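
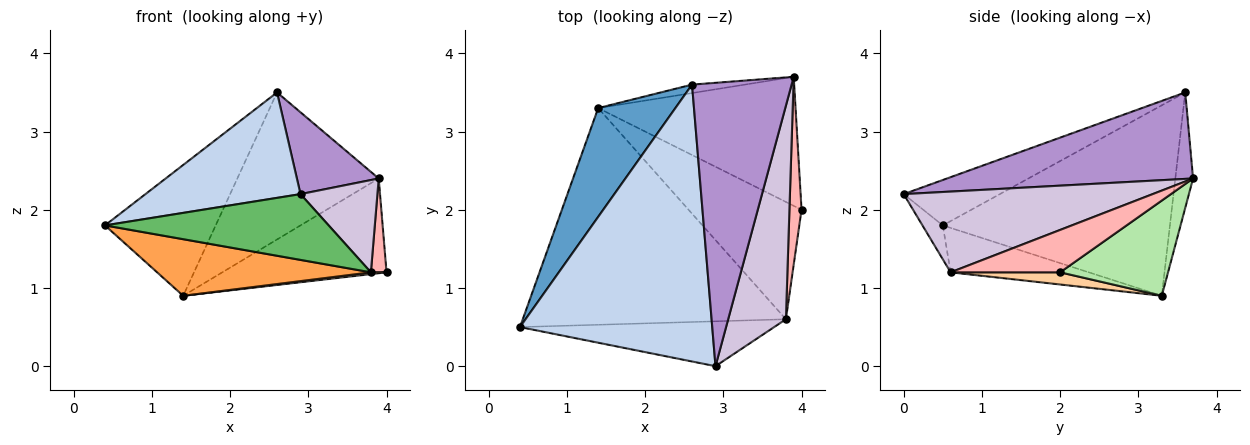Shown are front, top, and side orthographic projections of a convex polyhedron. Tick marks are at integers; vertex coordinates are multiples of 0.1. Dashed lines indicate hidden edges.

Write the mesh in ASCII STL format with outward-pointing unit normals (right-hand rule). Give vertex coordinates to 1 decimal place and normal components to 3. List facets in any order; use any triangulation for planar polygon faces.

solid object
 facet normal -0.845 0.412 0.342
  outer loop
   vertex 2.6 3.6 3.5
   vertex 1.4 3.3 0.9
   vertex 0.4 0.5 1.8
  endloop
 endfacet
 facet normal -0.216 -0.348 0.913
  outer loop
   vertex 2.9 0.0 2.2
   vertex 2.6 3.6 3.5
   vertex 0.4 0.5 1.8
  endloop
 endfacet
 facet normal -0.161 -0.249 -0.955
  outer loop
   vertex 3.8 0.6 1.2
   vertex 0.4 0.5 1.8
   vertex 1.4 3.3 0.9
  endloop
 endfacet
 facet normal 0.107 -0.015 -0.994
  outer loop
   vertex 3.8 0.6 1.2
   vertex 1.4 3.3 0.9
   vertex 4.0 2.0 1.2
  endloop
 endfacet
 facet normal -0.075 -0.824 -0.562
  outer loop
   vertex 3.8 0.6 1.2
   vertex 2.9 0.0 2.2
   vertex 0.4 0.5 1.8
  endloop
 endfacet
 facet normal 0.362 0.552 -0.751
  outer loop
   vertex 3.9 3.7 2.4
   vertex 4.0 2.0 1.2
   vertex 1.4 3.3 0.9
  endloop
 endfacet
 facet normal -0.124 0.991 -0.057
  outer loop
   vertex 3.9 3.7 2.4
   vertex 1.4 3.3 0.9
   vertex 2.6 3.6 3.5
  endloop
 endfacet
 facet normal 0.953 -0.136 0.272
  outer loop
   vertex 3.9 3.7 2.4
   vertex 3.8 0.6 1.2
   vertex 4.0 2.0 1.2
  endloop
 endfacet
 facet normal 0.641 -0.213 0.738
  outer loop
   vertex 3.9 3.7 2.4
   vertex 2.6 3.6 3.5
   vertex 2.9 0.0 2.2
  endloop
 endfacet
 facet normal 0.789 -0.244 0.564
  outer loop
   vertex 3.9 3.7 2.4
   vertex 2.9 0.0 2.2
   vertex 3.8 0.6 1.2
  endloop
 endfacet
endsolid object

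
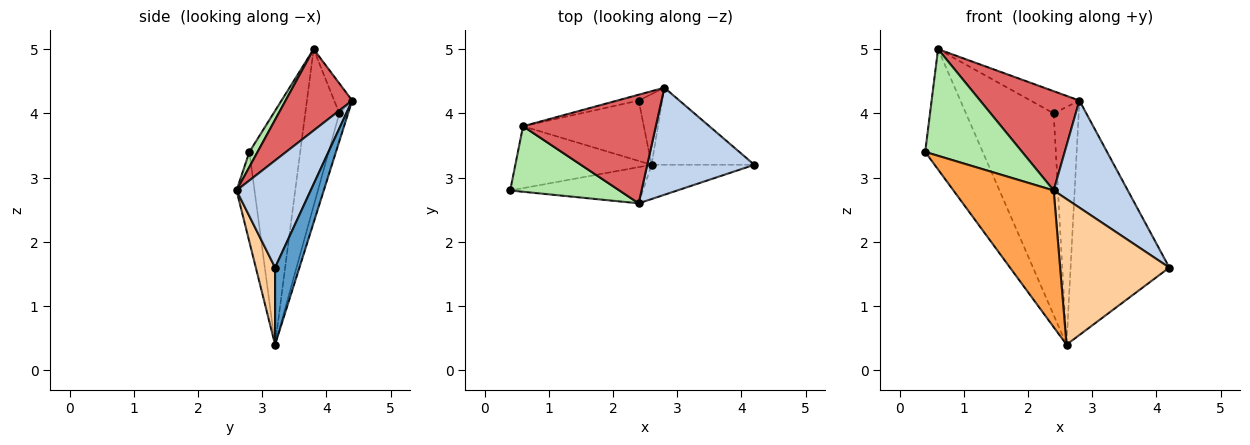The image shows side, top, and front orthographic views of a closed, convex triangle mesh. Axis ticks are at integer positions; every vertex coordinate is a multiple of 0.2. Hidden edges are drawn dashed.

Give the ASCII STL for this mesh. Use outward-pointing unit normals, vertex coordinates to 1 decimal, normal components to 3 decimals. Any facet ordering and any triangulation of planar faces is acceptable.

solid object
 facet normal 0.228 0.925 -0.304
  outer loop
   vertex 2.6 3.2 0.4
   vertex 2.8 4.4 4.2
   vertex 4.2 3.2 1.6
  endloop
 endfacet
 facet normal 0.577 -0.577 0.577
  outer loop
   vertex 2.4 2.6 2.8
   vertex 4.2 3.2 1.6
   vertex 2.8 4.4 4.2
  endloop
 endfacet
 facet normal -0.171 -0.952 -0.252
  outer loop
   vertex 2.4 2.6 2.8
   vertex 0.4 2.8 3.4
   vertex 2.6 3.2 0.4
  endloop
 endfacet
 facet normal 0.169 -0.959 -0.226
  outer loop
   vertex 2.4 2.6 2.8
   vertex 2.6 3.2 0.4
   vertex 4.2 3.2 1.6
  endloop
 endfacet
 facet normal -0.319 0.908 -0.270
  outer loop
   vertex 2.4 4.2 4.0
   vertex 2.8 4.4 4.2
   vertex 2.6 3.2 0.4
  endloop
 endfacet
 facet normal 0.072 -0.850 0.522
  outer loop
   vertex 0.6 3.8 5.0
   vertex 0.4 2.8 3.4
   vertex 2.4 2.6 2.8
  endloop
 endfacet
 facet normal 0.412 -0.615 0.673
  outer loop
   vertex 0.6 3.8 5.0
   vertex 2.4 2.6 2.8
   vertex 2.8 4.4 4.2
  endloop
 endfacet
 facet normal -0.336 0.911 -0.240
  outer loop
   vertex 0.6 3.8 5.0
   vertex 2.8 4.4 4.2
   vertex 2.4 4.2 4.0
  endloop
 endfacet
 facet normal -0.618 0.699 -0.360
  outer loop
   vertex 0.6 3.8 5.0
   vertex 2.6 3.2 0.4
   vertex 0.4 2.8 3.4
  endloop
 endfacet
 facet normal -0.349 0.898 -0.269
  outer loop
   vertex 0.6 3.8 5.0
   vertex 2.4 4.2 4.0
   vertex 2.6 3.2 0.4
  endloop
 endfacet
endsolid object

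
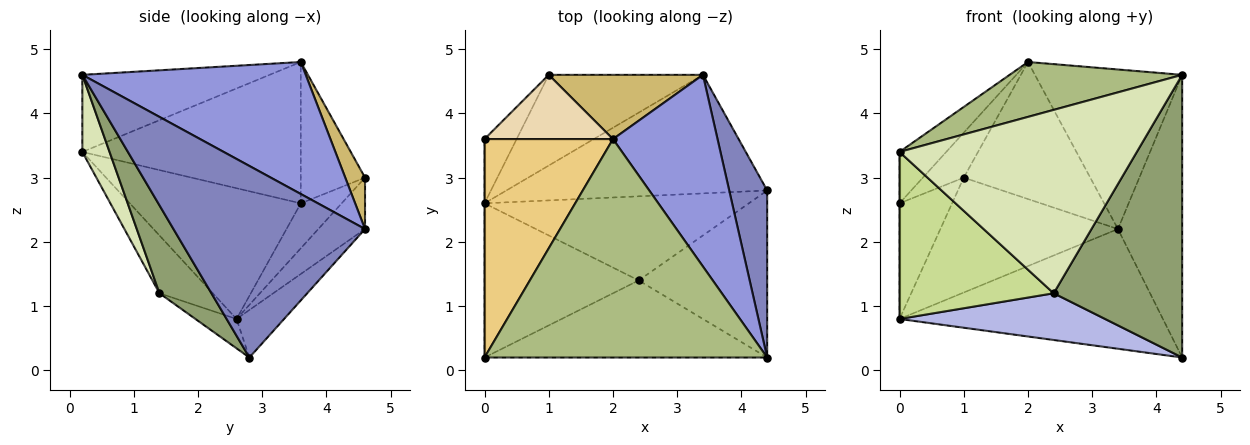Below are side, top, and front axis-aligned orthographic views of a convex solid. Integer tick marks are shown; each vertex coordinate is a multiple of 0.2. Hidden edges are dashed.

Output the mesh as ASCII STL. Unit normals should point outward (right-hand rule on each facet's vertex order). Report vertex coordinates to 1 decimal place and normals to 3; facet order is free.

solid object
 facet normal -0.127 0.705 -0.698
  outer loop
   vertex 4.4 2.8 0.2
   vertex 0.0 2.6 0.8
   vertex 3.4 4.6 2.2
  endloop
 endfacet
 facet normal 0.932 0.312 0.185
  outer loop
   vertex 4.4 2.8 0.2
   vertex 3.4 4.6 2.2
   vertex 4.4 0.2 4.6
  endloop
 endfacet
 facet normal 0.696 0.459 0.552
  outer loop
   vertex 2.0 3.6 4.8
   vertex 4.4 0.2 4.6
   vertex 3.4 4.6 2.2
  endloop
 endfacet
 facet normal -0.097 -0.483 -0.870
  outer loop
   vertex 2.4 1.4 1.2
   vertex 0.0 2.6 0.8
   vertex 4.4 2.8 0.2
  endloop
 endfacet
 facet normal 0.329 -0.813 -0.480
  outer loop
   vertex 2.4 1.4 1.2
   vertex 4.4 2.8 0.2
   vertex 4.4 0.2 4.6
  endloop
 endfacet
 facet normal -0.256 -0.236 0.938
  outer loop
   vertex 0.0 0.2 3.4
   vertex 4.4 0.2 4.6
   vertex 2.0 3.6 4.8
  endloop
 endfacet
 facet normal -0.247 -0.712 -0.657
  outer loop
   vertex 0.0 0.2 3.4
   vertex 0.0 2.6 0.8
   vertex 2.4 1.4 1.2
  endloop
 endfacet
 facet normal 0.105 -0.917 -0.385
  outer loop
   vertex 0.0 0.2 3.4
   vertex 2.4 1.4 1.2
   vertex 4.4 0.2 4.6
  endloop
 endfacet
 facet normal -0.202 0.769 -0.607
  outer loop
   vertex 1.0 4.6 3.0
   vertex 3.4 4.6 2.2
   vertex 0.0 2.6 0.8
  endloop
 endfacet
 facet normal 0.140 0.897 0.420
  outer loop
   vertex 1.0 4.6 3.0
   vertex 2.0 3.6 4.8
   vertex 3.4 4.6 2.2
  endloop
 endfacet
 facet normal -0.731 0.156 0.664
  outer loop
   vertex 0.0 3.6 2.6
   vertex 0.0 0.2 3.4
   vertex 2.0 3.6 4.8
  endloop
 endfacet
 facet normal -0.669 0.426 0.609
  outer loop
   vertex 0.0 3.6 2.6
   vertex 2.0 3.6 4.8
   vertex 1.0 4.6 3.0
  endloop
 endfacet
 facet normal -1.000 0.000 0.000
  outer loop
   vertex 0.0 3.6 2.6
   vertex 0.0 2.6 0.8
   vertex 0.0 0.2 3.4
  endloop
 endfacet
 facet normal -0.562 0.723 -0.402
  outer loop
   vertex 0.0 3.6 2.6
   vertex 1.0 4.6 3.0
   vertex 0.0 2.6 0.8
  endloop
 endfacet
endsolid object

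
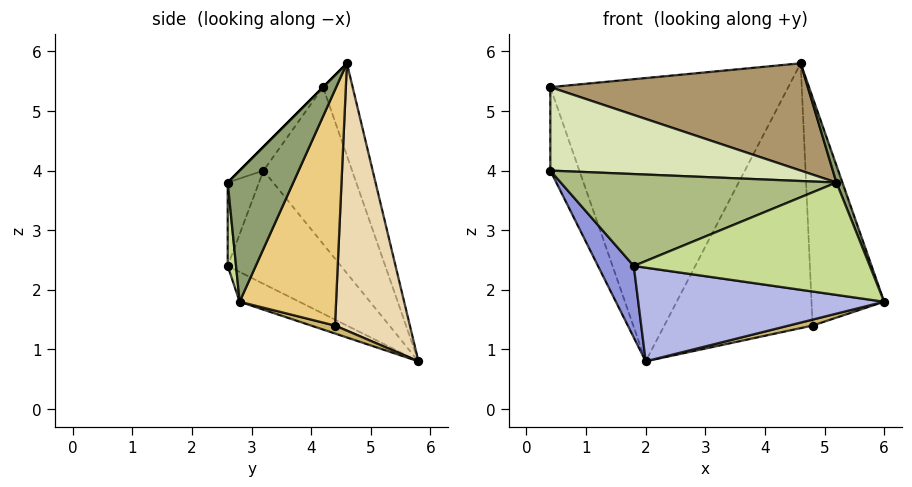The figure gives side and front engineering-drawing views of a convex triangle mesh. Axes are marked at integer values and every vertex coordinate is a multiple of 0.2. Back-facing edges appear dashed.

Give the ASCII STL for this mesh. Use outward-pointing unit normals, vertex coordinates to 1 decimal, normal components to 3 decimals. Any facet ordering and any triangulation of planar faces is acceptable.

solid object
 facet normal -0.928 0.304 -0.217
  outer loop
   vertex 0.4 4.2 5.4
   vertex 2.0 5.8 0.8
   vertex 0.4 3.2 4.0
  endloop
 endfacet
 facet normal -0.118 0.950 0.289
  outer loop
   vertex 0.4 4.2 5.4
   vertex 4.6 4.6 5.8
   vertex 2.0 5.8 0.8
  endloop
 endfacet
 facet normal -0.773 -0.244 -0.585
  outer loop
   vertex 1.8 2.6 2.4
   vertex 0.4 3.2 4.0
   vertex 2.0 5.8 0.8
  endloop
 endfacet
 facet normal -0.107 -0.439 -0.892
  outer loop
   vertex 1.8 2.6 2.4
   vertex 2.0 5.8 0.8
   vertex 6.0 2.8 1.8
  endloop
 endfacet
 facet normal 0.928 -0.084 0.363
  outer loop
   vertex 5.2 2.6 3.8
   vertex 6.0 2.8 1.8
   vertex 4.6 4.6 5.8
  endloop
 endfacet
 facet normal -0.109 -0.958 0.264
  outer loop
   vertex 5.2 2.6 3.8
   vertex 0.4 3.2 4.0
   vertex 1.8 2.6 2.4
  endloop
 endfacet
 facet normal 0.035 -0.996 -0.085
  outer loop
   vertex 5.2 2.6 3.8
   vertex 1.8 2.6 2.4
   vertex 6.0 2.8 1.8
  endloop
 endfacet
 facet normal -0.077 -0.811 0.580
  outer loop
   vertex 5.2 2.6 3.8
   vertex 0.4 4.2 5.4
   vertex 0.4 3.2 4.0
  endloop
 endfacet
 facet normal 0.000 -0.707 0.707
  outer loop
   vertex 5.2 2.6 3.8
   vertex 4.6 4.6 5.8
   vertex 0.4 4.2 5.4
  endloop
 endfacet
 facet normal 0.140 -0.140 -0.980
  outer loop
   vertex 4.8 4.4 1.4
   vertex 6.0 2.8 1.8
   vertex 2.0 5.8 0.8
  endloop
 endfacet
 facet normal 0.799 0.601 0.009
  outer loop
   vertex 4.8 4.4 1.4
   vertex 4.6 4.6 5.8
   vertex 6.0 2.8 1.8
  endloop
 endfacet
 facet normal 0.451 0.893 -0.020
  outer loop
   vertex 4.8 4.4 1.4
   vertex 2.0 5.8 0.8
   vertex 4.6 4.6 5.8
  endloop
 endfacet
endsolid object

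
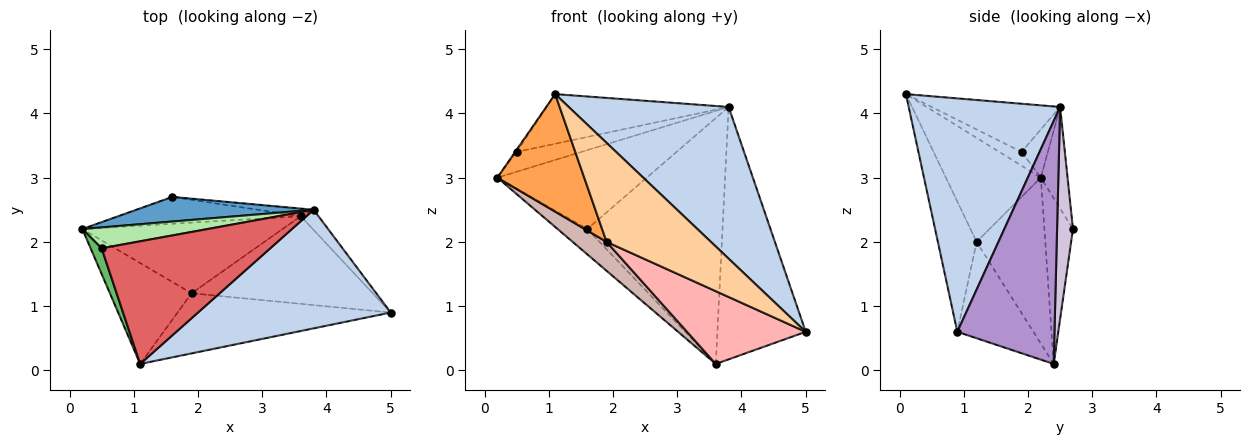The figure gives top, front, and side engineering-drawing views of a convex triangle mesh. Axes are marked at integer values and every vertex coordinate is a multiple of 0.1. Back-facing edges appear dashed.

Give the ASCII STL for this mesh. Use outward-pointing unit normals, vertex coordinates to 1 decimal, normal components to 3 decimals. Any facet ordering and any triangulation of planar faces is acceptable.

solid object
 facet normal -0.168 0.941 0.294
  outer loop
   vertex 3.8 2.5 4.1
   vertex 1.6 2.7 2.2
   vertex 0.2 2.2 3.0
  endloop
 endfacet
 facet normal 0.598 -0.631 0.494
  outer loop
   vertex 3.8 2.5 4.1
   vertex 1.1 0.1 4.3
   vertex 5.0 0.9 0.6
  endloop
 endfacet
 facet normal -0.638 -0.584 -0.501
  outer loop
   vertex 1.9 1.2 2.0
   vertex 1.1 0.1 4.3
   vertex 0.2 2.2 3.0
  endloop
 endfacet
 facet normal -0.302 -0.815 -0.495
  outer loop
   vertex 1.9 1.2 2.0
   vertex 5.0 0.9 0.6
   vertex 1.1 0.1 4.3
  endloop
 endfacet
 facet normal -0.780 0.052 0.624
  outer loop
   vertex 0.5 1.9 3.4
   vertex 0.2 2.2 3.0
   vertex 1.1 0.1 4.3
  endloop
 endfacet
 facet normal -0.269 0.663 0.699
  outer loop
   vertex 0.5 1.9 3.4
   vertex 3.8 2.5 4.1
   vertex 0.2 2.2 3.0
  endloop
 endfacet
 facet normal -0.256 0.363 0.896
  outer loop
   vertex 0.5 1.9 3.4
   vertex 1.1 0.1 4.3
   vertex 3.8 2.5 4.1
  endloop
 endfacet
 facet normal -0.379 -0.591 -0.712
  outer loop
   vertex 3.6 2.4 0.1
   vertex 5.0 0.9 0.6
   vertex 1.9 1.2 2.0
  endloop
 endfacet
 facet normal 0.739 0.672 -0.054
  outer loop
   vertex 3.6 2.4 0.1
   vertex 3.8 2.5 4.1
   vertex 5.0 0.9 0.6
  endloop
 endfacet
 facet normal 0.117 0.993 -0.031
  outer loop
   vertex 3.6 2.4 0.1
   vertex 1.6 2.7 2.2
   vertex 3.8 2.5 4.1
  endloop
 endfacet
 facet normal -0.551 0.573 -0.607
  outer loop
   vertex 3.6 2.4 0.1
   vertex 0.2 2.2 3.0
   vertex 1.6 2.7 2.2
  endloop
 endfacet
 facet normal -0.609 -0.300 -0.734
  outer loop
   vertex 3.6 2.4 0.1
   vertex 1.9 1.2 2.0
   vertex 0.2 2.2 3.0
  endloop
 endfacet
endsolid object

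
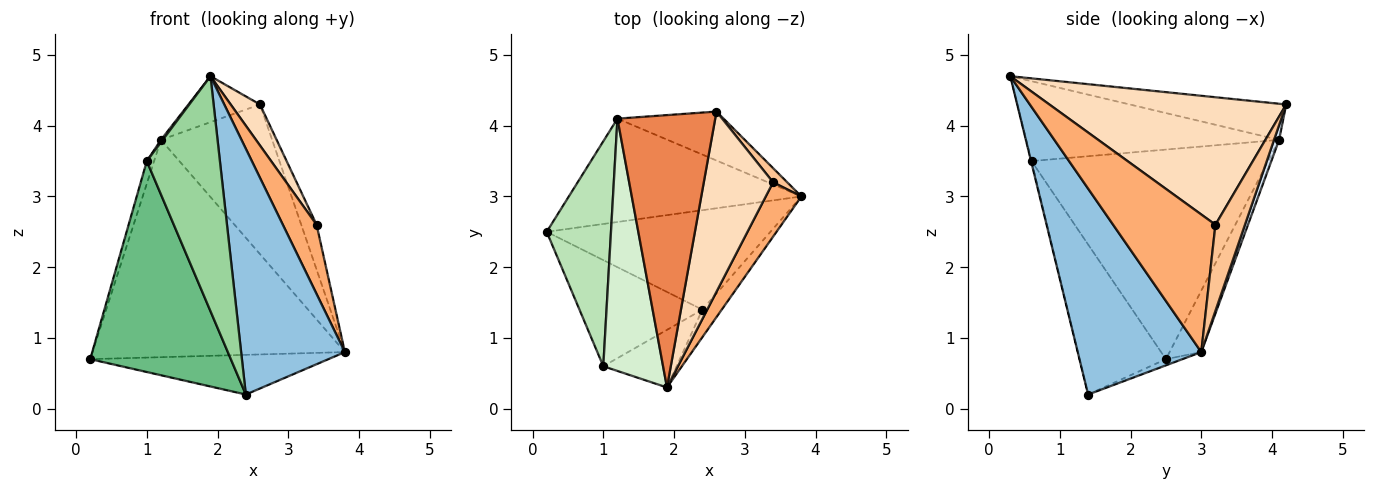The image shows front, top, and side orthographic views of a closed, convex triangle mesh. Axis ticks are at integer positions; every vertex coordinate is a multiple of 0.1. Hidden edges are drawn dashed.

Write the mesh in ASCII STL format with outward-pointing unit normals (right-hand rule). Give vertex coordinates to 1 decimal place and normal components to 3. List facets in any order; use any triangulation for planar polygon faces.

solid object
 facet normal -0.026 0.371 -0.928
  outer loop
   vertex 2.4 1.4 0.2
   vertex 0.2 2.5 0.7
   vertex 3.8 3.0 0.8
  endloop
 endfacet
 facet normal 0.764 -0.641 -0.072
  outer loop
   vertex 2.4 1.4 0.2
   vertex 3.8 3.0 0.8
   vertex 1.9 0.3 4.7
  endloop
 endfacet
 facet normal -0.113 0.897 -0.427
  outer loop
   vertex 1.2 4.1 3.8
   vertex 3.8 3.0 0.8
   vertex 0.2 2.5 0.7
  endloop
 endfacet
 facet normal 0.043 0.950 -0.311
  outer loop
   vertex 1.2 4.1 3.8
   vertex 2.6 4.2 4.3
   vertex 3.8 3.0 0.8
  endloop
 endfacet
 facet normal -0.342 0.156 0.927
  outer loop
   vertex 1.2 4.1 3.8
   vertex 1.9 0.3 4.7
   vertex 2.6 4.2 4.3
  endloop
 endfacet
 facet normal 0.922 -0.304 0.239
  outer loop
   vertex 3.4 3.2 2.6
   vertex 1.9 0.3 4.7
   vertex 3.8 3.0 0.8
  endloop
 endfacet
 facet normal 0.878 0.457 0.144
  outer loop
   vertex 3.4 3.2 2.6
   vertex 3.8 3.0 0.8
   vertex 2.6 4.2 4.3
  endloop
 endfacet
 facet normal 0.874 -0.108 0.475
  outer loop
   vertex 3.4 3.2 2.6
   vertex 2.6 4.2 4.3
   vertex 1.9 0.3 4.7
  endloop
 endfacet
 facet normal -0.481 -0.783 -0.394
  outer loop
   vertex 1.0 0.6 3.5
   vertex 0.2 2.5 0.7
   vertex 2.4 1.4 0.2
  endloop
 endfacet
 facet normal -0.006 -0.971 -0.238
  outer loop
   vertex 1.0 0.6 3.5
   vertex 2.4 1.4 0.2
   vertex 1.9 0.3 4.7
  endloop
 endfacet
 facet normal -0.956 0.029 0.293
  outer loop
   vertex 1.0 0.6 3.5
   vertex 1.2 4.1 3.8
   vertex 0.2 2.5 0.7
  endloop
 endfacet
 facet normal -0.801 -0.006 0.599
  outer loop
   vertex 1.0 0.6 3.5
   vertex 1.9 0.3 4.7
   vertex 1.2 4.1 3.8
  endloop
 endfacet
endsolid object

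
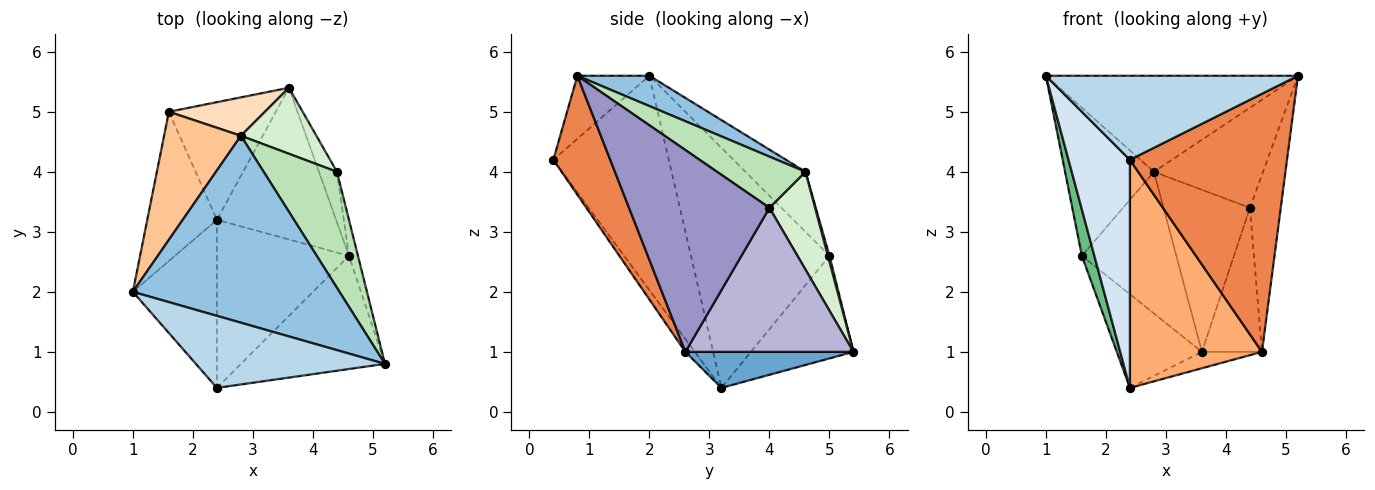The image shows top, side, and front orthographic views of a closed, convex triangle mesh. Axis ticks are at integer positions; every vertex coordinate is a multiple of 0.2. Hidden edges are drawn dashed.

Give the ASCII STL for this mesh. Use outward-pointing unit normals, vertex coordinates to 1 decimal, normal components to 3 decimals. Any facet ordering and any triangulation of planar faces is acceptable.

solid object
 facet normal 0.288 0.103 -0.952
  outer loop
   vertex 4.6 2.6 1.0
   vertex 2.4 3.2 0.4
   vertex 3.6 5.4 1.0
  endloop
 endfacet
 facet normal 0.129 0.453 0.882
  outer loop
   vertex 2.8 4.6 4.0
   vertex 1.0 2.0 5.6
   vertex 5.2 0.8 5.6
  endloop
 endfacet
 facet normal -0.212 -0.742 0.636
  outer loop
   vertex 2.4 0.4 4.2
   vertex 5.2 0.8 5.6
   vertex 1.0 2.0 5.6
  endloop
 endfacet
 facet normal -0.834 -0.444 -0.327
  outer loop
   vertex 2.4 0.4 4.2
   vertex 1.0 2.0 5.6
   vertex 2.4 3.2 0.4
  endloop
 endfacet
 facet normal 0.315 -0.869 -0.381
  outer loop
   vertex 2.4 0.4 4.2
   vertex 4.6 2.6 1.0
   vertex 5.2 0.8 5.6
  endloop
 endfacet
 facet normal -0.058 -0.804 -0.592
  outer loop
   vertex 2.4 0.4 4.2
   vertex 2.4 3.2 0.4
   vertex 4.6 2.6 1.0
  endloop
 endfacet
 facet normal -0.455 0.674 0.582
  outer loop
   vertex 1.6 5.0 2.6
   vertex 1.0 2.0 5.6
   vertex 2.8 4.6 4.0
  endloop
 endfacet
 facet normal 0.016 0.965 0.262
  outer loop
   vertex 1.6 5.0 2.6
   vertex 2.8 4.6 4.0
   vertex 3.6 5.4 1.0
  endloop
 endfacet
 facet normal -0.957 -0.086 -0.277
  outer loop
   vertex 1.6 5.0 2.6
   vertex 2.4 3.2 0.4
   vertex 1.0 2.0 5.6
  endloop
 endfacet
 facet normal -0.600 0.498 -0.626
  outer loop
   vertex 1.6 5.0 2.6
   vertex 3.6 5.4 1.0
   vertex 2.4 3.2 0.4
  endloop
 endfacet
 facet normal 0.468 0.577 0.670
  outer loop
   vertex 4.4 4.0 3.4
   vertex 2.8 4.6 4.0
   vertex 5.2 0.8 5.6
  endloop
 endfacet
 facet normal 0.439 0.832 0.339
  outer loop
   vertex 4.4 4.0 3.4
   vertex 3.6 5.4 1.0
   vertex 2.8 4.6 4.0
  endloop
 endfacet
 facet normal 0.976 0.214 -0.044
  outer loop
   vertex 4.4 4.0 3.4
   vertex 5.2 0.8 5.6
   vertex 4.6 2.6 1.0
  endloop
 endfacet
 facet normal 0.935 0.334 -0.117
  outer loop
   vertex 4.4 4.0 3.4
   vertex 4.6 2.6 1.0
   vertex 3.6 5.4 1.0
  endloop
 endfacet
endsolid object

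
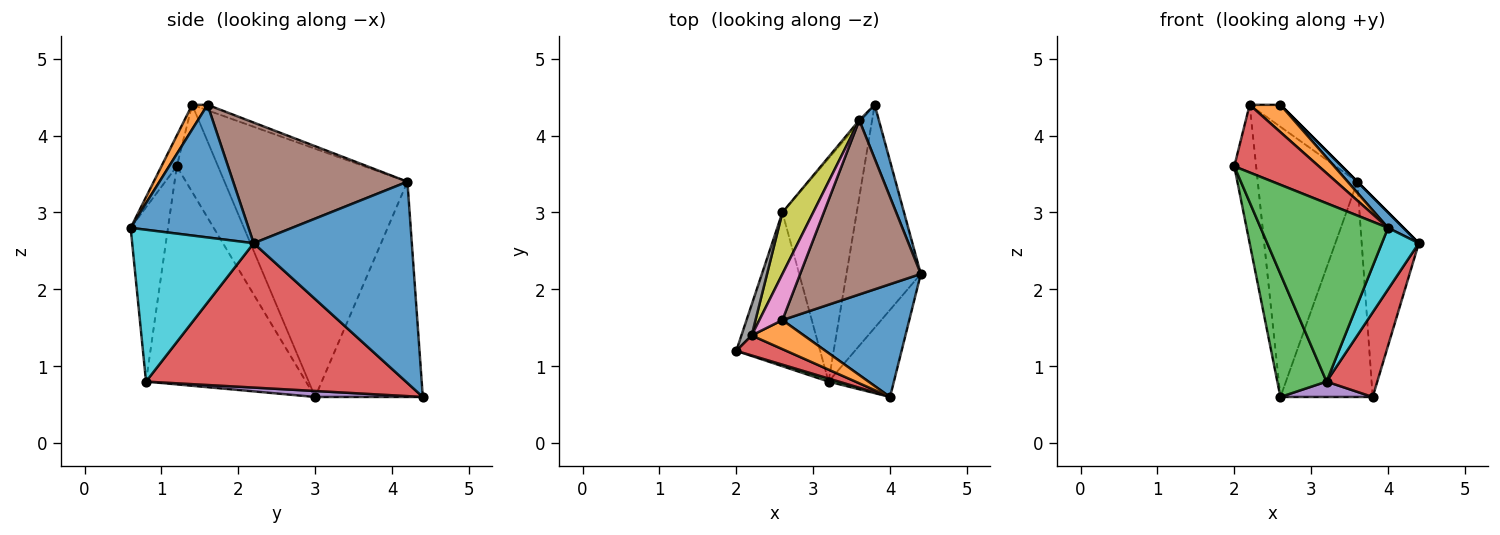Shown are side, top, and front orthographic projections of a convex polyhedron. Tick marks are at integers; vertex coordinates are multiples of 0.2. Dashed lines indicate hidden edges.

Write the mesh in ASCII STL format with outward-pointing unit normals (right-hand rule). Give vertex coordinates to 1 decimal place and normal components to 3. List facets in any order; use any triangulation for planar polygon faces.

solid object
 facet normal 0.937 0.338 0.091
  outer loop
   vertex 3.6 4.2 3.4
   vertex 4.4 2.2 2.6
   vertex 3.8 4.4 0.6
  endloop
 endfacet
 facet normal -0.759 0.651 -0.008
  outer loop
   vertex 3.6 4.2 3.4
   vertex 3.8 4.4 0.6
   vertex 2.6 3.0 0.6
  endloop
 endfacet
 facet normal -0.897 -0.276 -0.345
  outer loop
   vertex 3.2 0.8 0.8
   vertex 2.0 1.2 3.6
   vertex 2.6 3.0 0.6
  endloop
 endfacet
 facet normal 0.876 -0.171 -0.451
  outer loop
   vertex 3.2 0.8 0.8
   vertex 3.8 4.4 0.6
   vertex 4.4 2.2 2.6
  endloop
 endfacet
 facet normal 0.080 -0.069 -0.994
  outer loop
   vertex 3.2 0.8 0.8
   vertex 2.6 3.0 0.6
   vertex 3.8 4.4 0.6
  endloop
 endfacet
 facet normal 0.707 0.000 0.707
  outer loop
   vertex 2.6 1.6 4.4
   vertex 4.4 2.2 2.6
   vertex 3.6 4.2 3.4
  endloop
 endfacet
 facet normal -0.210 0.420 0.883
  outer loop
   vertex 2.2 1.4 4.4
   vertex 2.6 1.6 4.4
   vertex 3.6 4.2 3.4
  endloop
 endfacet
 facet normal -0.879 0.465 0.103
  outer loop
   vertex 2.2 1.4 4.4
   vertex 2.6 3.0 0.6
   vertex 2.0 1.2 3.6
  endloop
 endfacet
 facet normal -0.873 0.475 0.108
  outer loop
   vertex 2.2 1.4 4.4
   vertex 3.6 4.2 3.4
   vertex 2.6 3.0 0.6
  endloop
 endfacet
 facet normal 0.885 -0.269 -0.381
  outer loop
   vertex 4.0 0.6 2.8
   vertex 3.2 0.8 0.8
   vertex 4.4 2.2 2.6
  endloop
 endfacet
 facet normal 0.719 -0.094 0.688
  outer loop
   vertex 4.0 0.6 2.8
   vertex 4.4 2.2 2.6
   vertex 2.6 1.6 4.4
  endloop
 endfacet
 facet normal 0.324 -0.648 0.689
  outer loop
   vertex 4.0 0.6 2.8
   vertex 2.6 1.6 4.4
   vertex 2.2 1.4 4.4
  endloop
 endfacet
 facet normal -0.281 -0.959 0.017
  outer loop
   vertex 4.0 0.6 2.8
   vertex 2.0 1.2 3.6
   vertex 3.2 0.8 0.8
  endloop
 endfacet
 facet normal -0.172 -0.945 0.279
  outer loop
   vertex 4.0 0.6 2.8
   vertex 2.2 1.4 4.4
   vertex 2.0 1.2 3.6
  endloop
 endfacet
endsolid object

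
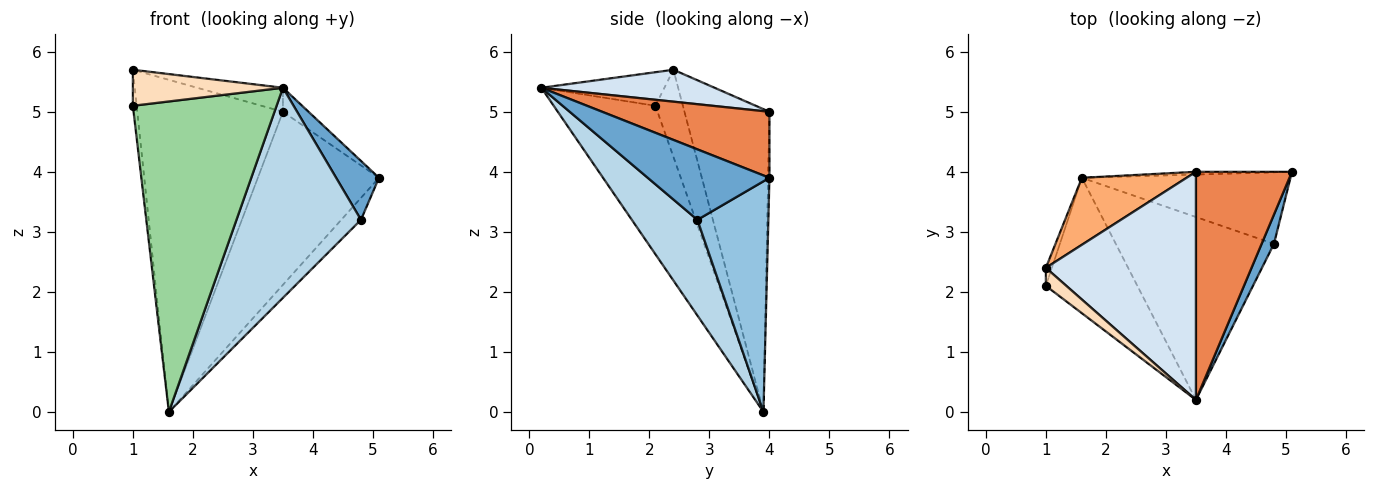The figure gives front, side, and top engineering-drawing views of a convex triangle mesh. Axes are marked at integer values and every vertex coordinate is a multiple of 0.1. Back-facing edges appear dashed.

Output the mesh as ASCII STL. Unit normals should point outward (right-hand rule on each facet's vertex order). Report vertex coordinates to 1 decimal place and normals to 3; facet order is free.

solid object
 facet normal 0.931 -0.328 0.163
  outer loop
   vertex 4.8 2.8 3.2
   vertex 5.1 4.0 3.9
   vertex 3.5 0.2 5.4
  endloop
 endfacet
 facet normal 0.726 0.202 -0.657
  outer loop
   vertex 4.8 2.8 3.2
   vertex 1.6 3.9 0.0
   vertex 5.1 4.0 3.9
  endloop
 endfacet
 facet normal 0.369 -0.701 -0.610
  outer loop
   vertex 4.8 2.8 3.2
   vertex 3.5 0.2 5.4
   vertex 1.6 3.9 0.0
  endloop
 endfacet
 facet normal 0.207 0.102 0.973
  outer loop
   vertex 3.5 4.0 5.0
   vertex 1.0 2.4 5.7
   vertex 3.5 0.2 5.4
  endloop
 endfacet
 facet normal 0.564 0.086 0.821
  outer loop
   vertex 3.5 4.0 5.0
   vertex 3.5 0.2 5.4
   vertex 5.1 4.0 3.9
  endloop
 endfacet
 facet normal -0.497 0.851 0.172
  outer loop
   vertex 3.5 4.0 5.0
   vertex 1.6 3.9 0.0
   vertex 1.0 2.4 5.7
  endloop
 endfacet
 facet normal -0.011 1.000 -0.016
  outer loop
   vertex 3.5 4.0 5.0
   vertex 5.1 4.0 3.9
   vertex 1.6 3.9 0.0
  endloop
 endfacet
 facet normal -0.591 -0.721 0.361
  outer loop
   vertex 1.0 2.1 5.1
   vertex 3.5 0.2 5.4
   vertex 1.0 2.4 5.7
  endloop
 endfacet
 facet normal -0.988 0.136 -0.068
  outer loop
   vertex 1.0 2.1 5.1
   vertex 1.0 2.4 5.7
   vertex 1.6 3.9 0.0
  endloop
 endfacet
 facet normal -0.544 -0.769 -0.335
  outer loop
   vertex 1.0 2.1 5.1
   vertex 1.6 3.9 0.0
   vertex 3.5 0.2 5.4
  endloop
 endfacet
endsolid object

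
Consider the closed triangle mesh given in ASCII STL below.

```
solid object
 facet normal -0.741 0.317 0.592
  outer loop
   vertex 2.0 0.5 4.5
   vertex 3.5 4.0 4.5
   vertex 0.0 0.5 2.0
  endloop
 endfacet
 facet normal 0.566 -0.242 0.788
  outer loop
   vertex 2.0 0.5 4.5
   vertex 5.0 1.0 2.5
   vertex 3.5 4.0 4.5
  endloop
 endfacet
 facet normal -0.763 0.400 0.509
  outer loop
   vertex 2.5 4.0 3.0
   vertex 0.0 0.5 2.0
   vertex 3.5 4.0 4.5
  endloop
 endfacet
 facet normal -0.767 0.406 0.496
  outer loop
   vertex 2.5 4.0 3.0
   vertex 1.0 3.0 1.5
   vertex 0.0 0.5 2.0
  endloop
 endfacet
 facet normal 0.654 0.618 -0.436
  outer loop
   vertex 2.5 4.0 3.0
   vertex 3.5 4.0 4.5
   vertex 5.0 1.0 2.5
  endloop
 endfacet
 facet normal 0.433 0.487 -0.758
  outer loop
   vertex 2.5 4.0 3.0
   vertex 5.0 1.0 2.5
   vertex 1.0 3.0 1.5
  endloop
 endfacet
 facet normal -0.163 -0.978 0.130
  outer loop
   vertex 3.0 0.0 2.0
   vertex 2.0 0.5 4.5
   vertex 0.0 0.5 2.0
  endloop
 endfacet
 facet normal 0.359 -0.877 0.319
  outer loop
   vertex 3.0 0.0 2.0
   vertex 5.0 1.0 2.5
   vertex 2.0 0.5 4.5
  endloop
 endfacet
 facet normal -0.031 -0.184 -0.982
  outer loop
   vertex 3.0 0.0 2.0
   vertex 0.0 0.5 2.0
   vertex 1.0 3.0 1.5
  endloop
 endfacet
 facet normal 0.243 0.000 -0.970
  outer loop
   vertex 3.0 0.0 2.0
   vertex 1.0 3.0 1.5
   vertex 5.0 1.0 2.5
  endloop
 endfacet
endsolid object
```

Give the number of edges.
15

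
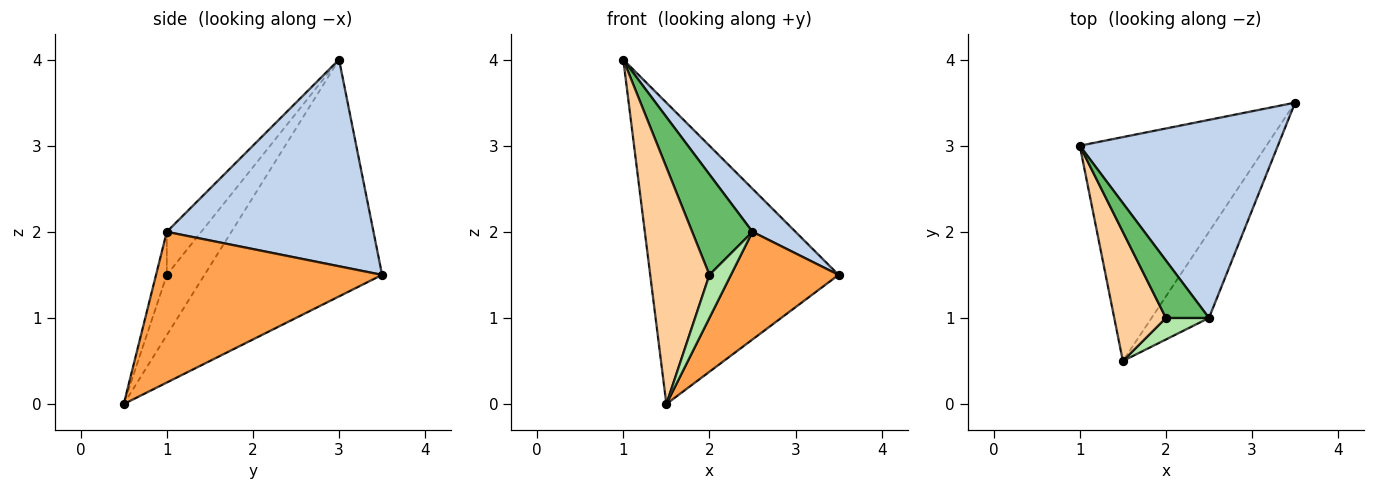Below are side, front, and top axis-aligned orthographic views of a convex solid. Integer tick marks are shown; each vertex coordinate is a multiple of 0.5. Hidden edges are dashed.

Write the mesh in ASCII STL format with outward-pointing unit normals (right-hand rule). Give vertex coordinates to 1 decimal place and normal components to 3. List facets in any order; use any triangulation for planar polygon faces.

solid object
 facet normal -0.604 0.640 -0.475
  outer loop
   vertex 1.5 0.5 0.0
   vertex 1.0 3.0 4.0
   vertex 3.5 3.5 1.5
  endloop
 endfacet
 facet normal 0.714 -0.149 0.684
  outer loop
   vertex 2.5 1.0 2.0
   vertex 3.5 3.5 1.5
   vertex 1.0 3.0 4.0
  endloop
 endfacet
 facet normal 0.854 -0.407 -0.325
  outer loop
   vertex 2.5 1.0 2.0
   vertex 1.5 0.5 0.0
   vertex 3.5 3.5 1.5
  endloop
 endfacet
 facet normal -0.488 -0.766 0.418
  outer loop
   vertex 2.0 1.0 1.5
   vertex 1.0 3.0 4.0
   vertex 1.5 0.5 0.0
  endloop
 endfacet
 facet normal -0.444 -0.778 0.444
  outer loop
   vertex 2.0 1.0 1.5
   vertex 2.5 1.0 2.0
   vertex 1.0 3.0 4.0
  endloop
 endfacet
 facet normal -0.408 -0.816 0.408
  outer loop
   vertex 2.0 1.0 1.5
   vertex 1.5 0.5 0.0
   vertex 2.5 1.0 2.0
  endloop
 endfacet
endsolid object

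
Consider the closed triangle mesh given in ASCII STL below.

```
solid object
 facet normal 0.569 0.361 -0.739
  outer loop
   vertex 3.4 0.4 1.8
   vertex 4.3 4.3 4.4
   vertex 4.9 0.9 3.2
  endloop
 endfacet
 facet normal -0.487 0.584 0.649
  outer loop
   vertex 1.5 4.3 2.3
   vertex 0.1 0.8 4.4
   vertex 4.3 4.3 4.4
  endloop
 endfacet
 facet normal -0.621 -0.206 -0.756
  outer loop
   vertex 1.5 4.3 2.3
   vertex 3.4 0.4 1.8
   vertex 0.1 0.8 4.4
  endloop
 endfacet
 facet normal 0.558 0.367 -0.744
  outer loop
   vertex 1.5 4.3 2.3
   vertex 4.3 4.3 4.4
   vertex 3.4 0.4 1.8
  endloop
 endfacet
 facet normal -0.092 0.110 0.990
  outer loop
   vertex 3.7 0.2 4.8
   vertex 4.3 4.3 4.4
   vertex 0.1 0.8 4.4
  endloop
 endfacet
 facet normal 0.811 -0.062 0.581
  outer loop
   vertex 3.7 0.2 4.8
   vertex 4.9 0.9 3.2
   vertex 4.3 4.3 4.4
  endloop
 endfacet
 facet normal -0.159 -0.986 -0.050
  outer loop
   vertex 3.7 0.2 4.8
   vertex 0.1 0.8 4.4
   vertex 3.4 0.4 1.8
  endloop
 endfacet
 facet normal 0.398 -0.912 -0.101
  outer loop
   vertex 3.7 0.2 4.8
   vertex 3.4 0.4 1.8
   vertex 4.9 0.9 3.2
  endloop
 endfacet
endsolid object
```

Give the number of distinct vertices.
6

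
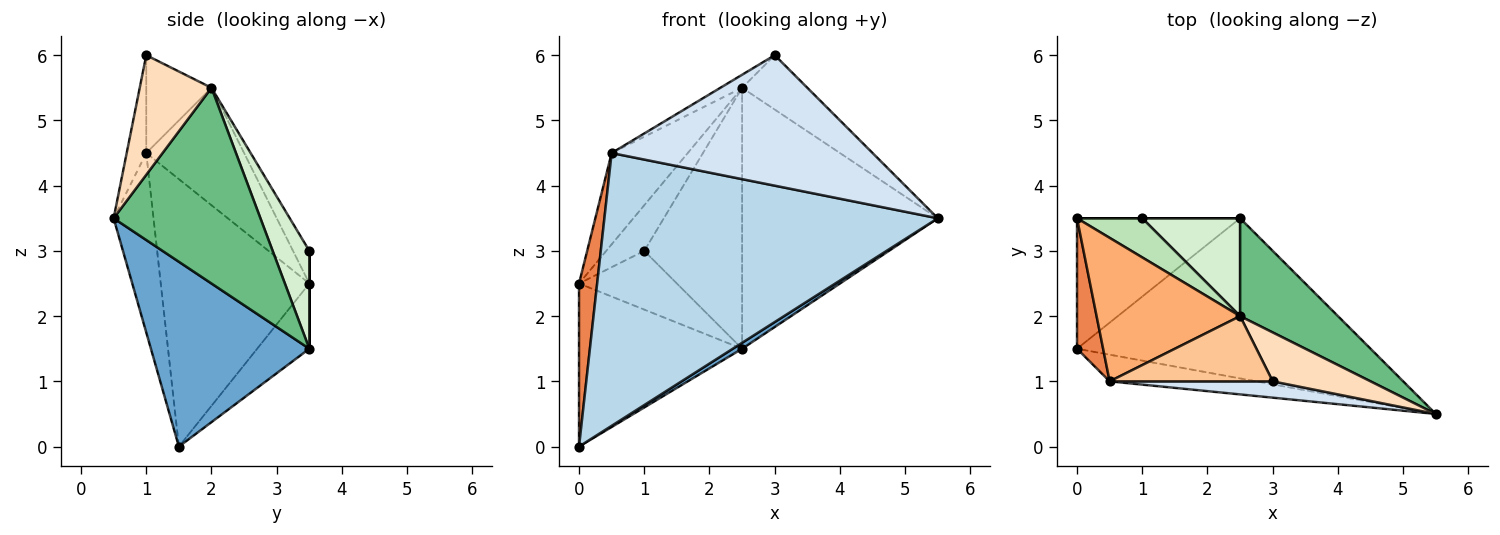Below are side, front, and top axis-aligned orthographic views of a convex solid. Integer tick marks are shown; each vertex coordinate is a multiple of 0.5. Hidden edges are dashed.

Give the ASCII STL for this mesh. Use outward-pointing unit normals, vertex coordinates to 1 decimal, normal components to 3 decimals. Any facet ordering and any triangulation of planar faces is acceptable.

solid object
 facet normal 0.533 -0.031 -0.846
  outer loop
   vertex 2.5 3.5 1.5
   vertex 5.5 0.5 3.5
   vertex 0.0 1.5 0.0
  endloop
 endfacet
 facet normal -0.242 0.758 -0.606
  outer loop
   vertex 2.5 3.5 1.5
   vertex 0.0 1.5 0.0
   vertex 0.0 3.5 2.5
  endloop
 endfacet
 facet normal -0.118 -0.988 -0.097
  outer loop
   vertex 0.5 1.0 4.5
   vertex 0.0 1.5 0.0
   vertex 5.5 0.5 3.5
  endloop
 endfacet
 facet normal -0.074 -0.990 0.124
  outer loop
   vertex 0.5 1.0 4.5
   vertex 5.5 0.5 3.5
   vertex 3.0 1.0 6.0
  endloop
 endfacet
 facet normal -0.988 -0.120 0.096
  outer loop
   vertex 0.5 1.0 4.5
   vertex 0.0 3.5 2.5
   vertex 0.0 1.5 0.0
  endloop
 endfacet
 facet normal -0.568 0.442 0.694
  outer loop
   vertex 2.5 2.0 5.5
   vertex 0.0 3.5 2.5
   vertex 0.5 1.0 4.5
  endloop
 endfacet
 facet normal -0.507 0.169 0.845
  outer loop
   vertex 2.5 2.0 5.5
   vertex 0.5 1.0 4.5
   vertex 3.0 1.0 6.0
  endloop
 endfacet
 facet normal 0.633 0.575 0.518
  outer loop
   vertex 2.5 2.0 5.5
   vertex 3.0 1.0 6.0
   vertex 5.5 0.5 3.5
  endloop
 endfacet
 facet normal 0.575 0.766 0.287
  outer loop
   vertex 2.5 2.0 5.5
   vertex 5.5 0.5 3.5
   vertex 2.5 3.5 1.5
  endloop
 endfacet
 facet normal 0.000 1.000 0.000
  outer loop
   vertex 1.0 3.5 3.0
   vertex 2.5 3.5 1.5
   vertex 0.0 3.5 2.5
  endloop
 endfacet
 facet normal -0.309 0.722 0.619
  outer loop
   vertex 1.0 3.5 3.0
   vertex 0.0 3.5 2.5
   vertex 2.5 2.0 5.5
  endloop
 endfacet
 facet normal 0.331 0.883 0.331
  outer loop
   vertex 1.0 3.5 3.0
   vertex 2.5 2.0 5.5
   vertex 2.5 3.5 1.5
  endloop
 endfacet
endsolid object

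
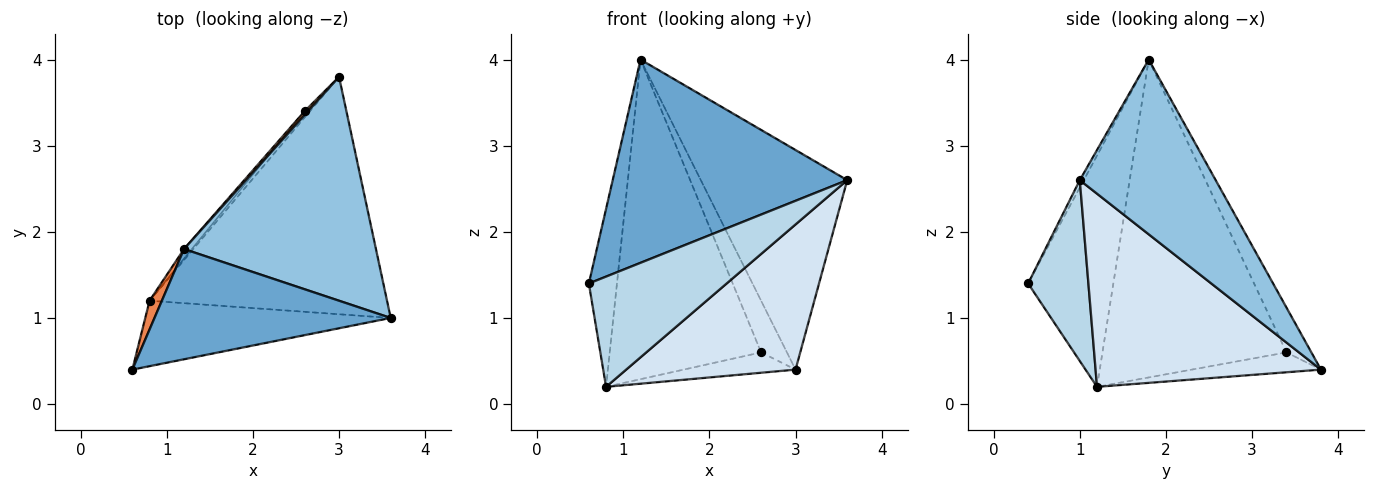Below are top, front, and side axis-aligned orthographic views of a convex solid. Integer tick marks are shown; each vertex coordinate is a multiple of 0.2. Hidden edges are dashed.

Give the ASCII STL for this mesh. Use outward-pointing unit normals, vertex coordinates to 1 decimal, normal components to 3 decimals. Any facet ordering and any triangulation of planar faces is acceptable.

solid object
 facet normal -0.015 -0.879 0.477
  outer loop
   vertex 1.2 1.8 4.0
   vertex 0.6 0.4 1.4
   vertex 3.6 1.0 2.6
  endloop
 endfacet
 facet normal 0.545 0.587 0.599
  outer loop
   vertex 1.2 1.8 4.0
   vertex 3.6 1.0 2.6
   vertex 3.0 3.8 0.4
  endloop
 endfacet
 facet normal 0.352 -0.805 -0.478
  outer loop
   vertex 0.8 1.2 0.2
   vertex 3.6 1.0 2.6
   vertex 0.6 0.4 1.4
  endloop
 endfacet
 facet normal 0.570 -0.429 -0.701
  outer loop
   vertex 0.8 1.2 0.2
   vertex 3.0 3.8 0.4
   vertex 3.6 1.0 2.6
  endloop
 endfacet
 facet normal -0.948 0.313 0.050
  outer loop
   vertex 0.8 1.2 0.2
   vertex 0.6 0.4 1.4
   vertex 1.2 1.8 4.0
  endloop
 endfacet
 facet normal -0.693 0.719 0.053
  outer loop
   vertex 2.6 3.4 0.6
   vertex 1.2 1.8 4.0
   vertex 3.0 3.8 0.4
  endloop
 endfacet
 facet normal -0.741 0.642 -0.198
  outer loop
   vertex 2.6 3.4 0.6
   vertex 3.0 3.8 0.4
   vertex 0.8 1.2 0.2
  endloop
 endfacet
 facet normal -0.772 0.635 -0.019
  outer loop
   vertex 2.6 3.4 0.6
   vertex 0.8 1.2 0.2
   vertex 1.2 1.8 4.0
  endloop
 endfacet
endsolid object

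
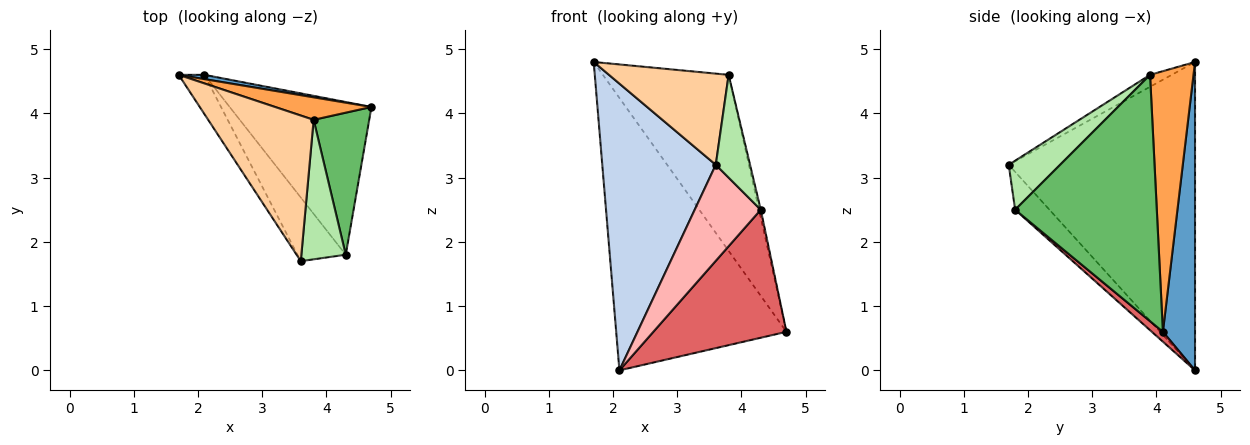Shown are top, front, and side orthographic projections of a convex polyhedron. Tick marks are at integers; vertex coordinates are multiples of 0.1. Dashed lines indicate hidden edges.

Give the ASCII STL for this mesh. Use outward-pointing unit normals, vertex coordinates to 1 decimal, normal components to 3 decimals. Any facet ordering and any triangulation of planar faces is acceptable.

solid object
 facet normal 0.185 0.983 0.015
  outer loop
   vertex 2.1 4.6 0.0
   vertex 1.7 4.6 4.8
   vertex 4.7 4.1 0.6
  endloop
 endfacet
 facet normal -0.852 -0.519 -0.071
  outer loop
   vertex 2.1 4.6 0.0
   vertex 3.6 1.7 3.2
   vertex 1.7 4.6 4.8
  endloop
 endfacet
 facet normal 0.324 0.938 0.120
  outer loop
   vertex 3.8 3.9 4.6
   vertex 4.7 4.1 0.6
   vertex 1.7 4.6 4.8
  endloop
 endfacet
 facet normal -0.096 -0.528 0.844
  outer loop
   vertex 3.8 3.9 4.6
   vertex 1.7 4.6 4.8
   vertex 3.6 1.7 3.2
  endloop
 endfacet
 facet normal 0.975 0.012 0.220
  outer loop
   vertex 4.3 1.8 2.5
   vertex 4.7 4.1 0.6
   vertex 3.8 3.9 4.6
  endloop
 endfacet
 facet normal 0.665 -0.443 0.601
  outer loop
   vertex 4.3 1.8 2.5
   vertex 3.8 3.9 4.6
   vertex 3.6 1.7 3.2
  endloop
 endfacet
 facet normal 0.053 -0.641 -0.765
  outer loop
   vertex 4.3 1.8 2.5
   vertex 2.1 4.6 0.0
   vertex 4.7 4.1 0.6
  endloop
 endfacet
 facet normal -0.398 -0.765 -0.507
  outer loop
   vertex 4.3 1.8 2.5
   vertex 3.6 1.7 3.2
   vertex 2.1 4.6 0.0
  endloop
 endfacet
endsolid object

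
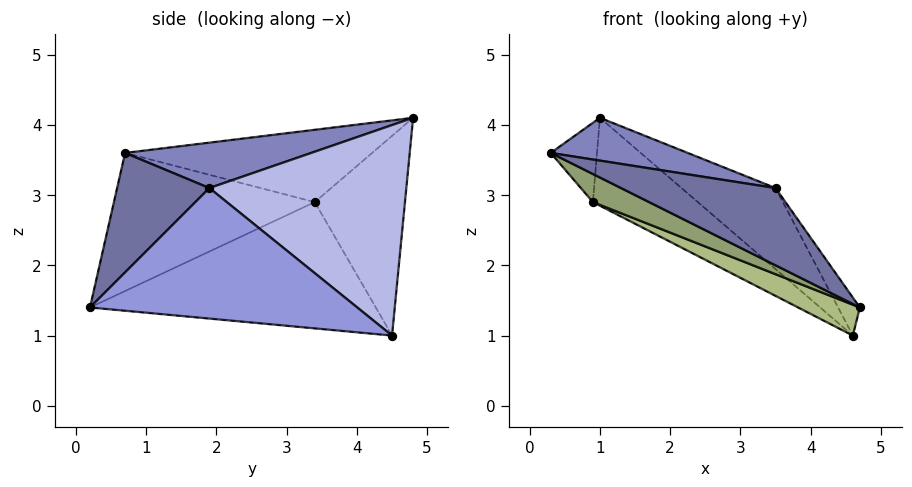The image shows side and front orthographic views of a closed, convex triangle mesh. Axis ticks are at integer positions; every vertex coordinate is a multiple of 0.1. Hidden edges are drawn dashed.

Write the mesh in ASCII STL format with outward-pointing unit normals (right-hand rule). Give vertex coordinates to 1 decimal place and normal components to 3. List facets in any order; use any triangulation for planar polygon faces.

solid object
 facet normal 0.325 -0.544 0.774
  outer loop
   vertex 3.5 1.9 3.1
   vertex 0.3 0.7 3.6
   vertex 4.7 0.2 1.4
  endloop
 endfacet
 facet normal 0.208 -0.153 0.966
  outer loop
   vertex 3.5 1.9 3.1
   vertex 1.0 4.8 4.1
   vertex 0.3 0.7 3.6
  endloop
 endfacet
 facet normal 0.846 0.069 0.528
  outer loop
   vertex 3.5 1.9 3.1
   vertex 4.7 0.2 1.4
   vertex 4.6 4.5 1.0
  endloop
 endfacet
 facet normal 0.636 0.304 0.709
  outer loop
   vertex 3.5 1.9 3.1
   vertex 4.6 4.5 1.0
   vertex 1.0 4.8 4.1
  endloop
 endfacet
 facet normal -0.455 -0.127 -0.881
  outer loop
   vertex 0.9 3.4 2.9
   vertex 4.7 0.2 1.4
   vertex 0.3 0.7 3.6
  endloop
 endfacet
 facet normal -0.433 -0.093 -0.897
  outer loop
   vertex 0.9 3.4 2.9
   vertex 4.6 4.5 1.0
   vertex 4.7 0.2 1.4
  endloop
 endfacet
 facet normal -0.974 0.182 -0.132
  outer loop
   vertex 0.9 3.4 2.9
   vertex 0.3 0.7 3.6
   vertex 1.0 4.8 4.1
  endloop
 endfacet
 facet normal -0.502 0.583 -0.639
  outer loop
   vertex 0.9 3.4 2.9
   vertex 1.0 4.8 4.1
   vertex 4.6 4.5 1.0
  endloop
 endfacet
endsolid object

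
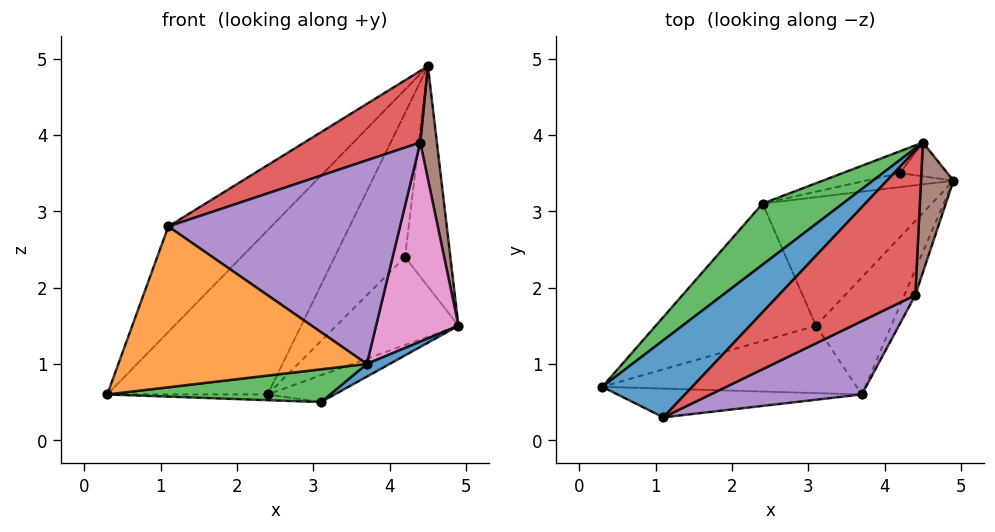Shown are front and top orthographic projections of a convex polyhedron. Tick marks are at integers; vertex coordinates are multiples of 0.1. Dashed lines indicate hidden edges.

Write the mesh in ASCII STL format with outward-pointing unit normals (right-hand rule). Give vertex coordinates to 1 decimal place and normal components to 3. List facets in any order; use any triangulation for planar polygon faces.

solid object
 facet normal -0.773 0.512 0.374
  outer loop
   vertex 4.5 3.9 4.9
   vertex 0.3 0.7 0.6
   vertex 1.1 0.3 2.8
  endloop
 endfacet
 facet normal -0.008 -0.984 -0.176
  outer loop
   vertex 3.7 0.6 1.0
   vertex 1.1 0.3 2.8
   vertex 0.3 0.7 0.6
  endloop
 endfacet
 facet normal -0.731 0.640 0.238
  outer loop
   vertex 2.4 3.1 0.6
   vertex 0.3 0.7 0.6
   vertex 4.5 3.9 4.9
  endloop
 endfacet
 facet normal -0.083 -0.442 0.893
  outer loop
   vertex 4.4 1.9 3.9
   vertex 4.5 3.9 4.9
   vertex 1.1 0.3 2.8
  endloop
 endfacet
 facet normal 0.325 -0.890 0.321
  outer loop
   vertex 4.4 1.9 3.9
   vertex 1.1 0.3 2.8
   vertex 3.7 0.6 1.0
  endloop
 endfacet
 facet normal 0.984 -0.116 0.133
  outer loop
   vertex 4.4 1.9 3.9
   vertex 4.9 3.4 1.5
   vertex 4.5 3.9 4.9
  endloop
 endfacet
 facet normal 0.921 -0.386 -0.049
  outer loop
   vertex 4.4 1.9 3.9
   vertex 3.7 0.6 1.0
   vertex 4.9 3.4 1.5
  endloop
 endfacet
 facet normal -0.054 0.987 -0.151
  outer loop
   vertex 4.2 3.5 2.4
   vertex 4.5 3.9 4.9
   vertex 4.9 3.4 1.5
  endloop
 endfacet
 facet normal -0.062 0.986 -0.157
  outer loop
   vertex 4.2 3.5 2.4
   vertex 4.9 3.4 1.5
   vertex 2.4 3.1 0.6
  endloop
 endfacet
 facet normal -0.070 0.986 -0.149
  outer loop
   vertex 4.2 3.5 2.4
   vertex 2.4 3.1 0.6
   vertex 4.5 3.9 4.9
  endloop
 endfacet
 facet normal 0.555 -0.090 -0.827
  outer loop
   vertex 3.1 1.5 0.5
   vertex 4.9 3.4 1.5
   vertex 3.7 0.6 1.0
  endloop
 endfacet
 facet normal 0.312 0.194 -0.930
  outer loop
   vertex 3.1 1.5 0.5
   vertex 2.4 3.1 0.6
   vertex 4.9 3.4 1.5
  endloop
 endfacet
 facet normal 0.093 -0.436 -0.895
  outer loop
   vertex 3.1 1.5 0.5
   vertex 3.7 0.6 1.0
   vertex 0.3 0.7 0.6
  endloop
 endfacet
 facet normal -0.048 0.042 -0.998
  outer loop
   vertex 3.1 1.5 0.5
   vertex 0.3 0.7 0.6
   vertex 2.4 3.1 0.6
  endloop
 endfacet
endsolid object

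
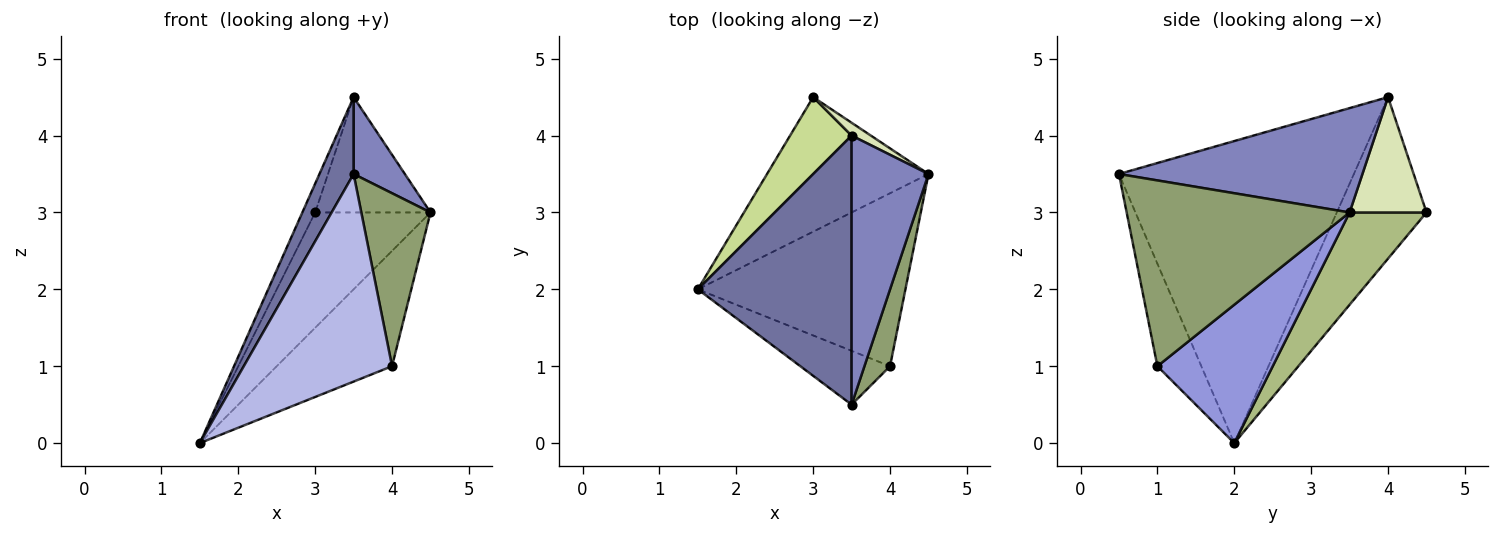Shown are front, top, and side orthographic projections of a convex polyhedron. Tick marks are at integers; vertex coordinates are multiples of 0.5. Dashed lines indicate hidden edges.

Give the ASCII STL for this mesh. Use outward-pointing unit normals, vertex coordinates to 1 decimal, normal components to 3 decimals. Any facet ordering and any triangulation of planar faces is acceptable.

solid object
 facet normal -0.884 -0.129 0.450
  outer loop
   vertex 3.5 4.0 4.5
   vertex 1.5 2.0 0.0
   vertex 3.5 0.5 3.5
  endloop
 endfacet
 facet normal 0.794 -0.167 0.585
  outer loop
   vertex 3.5 4.0 4.5
   vertex 3.5 0.5 3.5
   vertex 4.5 3.5 3.0
  endloop
 endfacet
 facet normal 0.485 0.485 -0.728
  outer loop
   vertex 4.0 1.0 1.0
   vertex 1.5 2.0 0.0
   vertex 4.5 3.5 3.0
  endloop
 endfacet
 facet normal -0.276 -0.930 -0.241
  outer loop
   vertex 4.0 1.0 1.0
   vertex 3.5 0.5 3.5
   vertex 1.5 2.0 0.0
  endloop
 endfacet
 facet normal 0.947 -0.294 0.131
  outer loop
   vertex 4.0 1.0 1.0
   vertex 4.5 3.5 3.0
   vertex 3.5 0.5 3.5
  endloop
 endfacet
 facet normal 0.398 0.597 -0.697
  outer loop
   vertex 3.0 4.5 3.0
   vertex 4.5 3.5 3.0
   vertex 1.5 2.0 0.0
  endloop
 endfacet
 facet normal -0.926 0.132 0.353
  outer loop
   vertex 3.0 4.5 3.0
   vertex 1.5 2.0 0.0
   vertex 3.5 4.0 4.5
  endloop
 endfacet
 facet normal 0.552 0.829 0.092
  outer loop
   vertex 3.0 4.5 3.0
   vertex 3.5 4.0 4.5
   vertex 4.5 3.5 3.0
  endloop
 endfacet
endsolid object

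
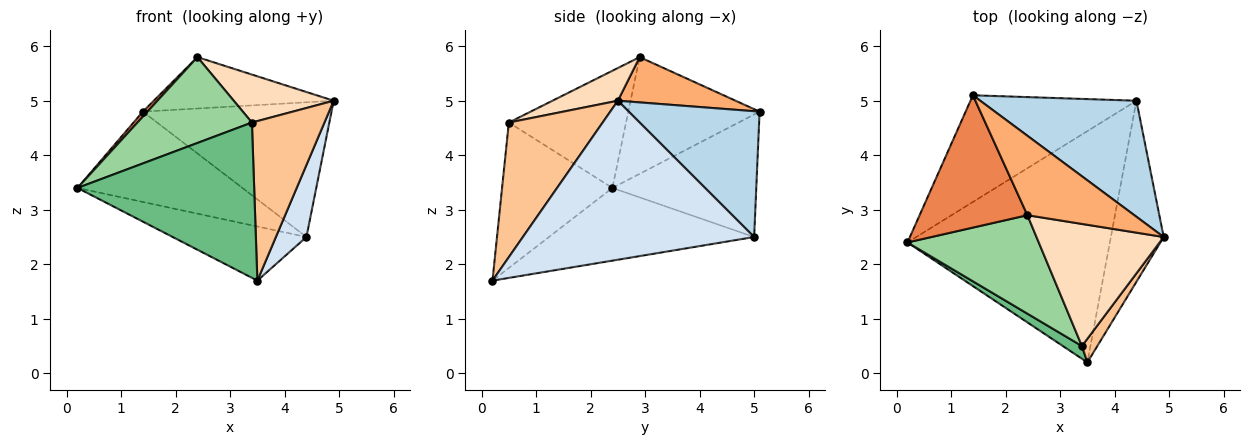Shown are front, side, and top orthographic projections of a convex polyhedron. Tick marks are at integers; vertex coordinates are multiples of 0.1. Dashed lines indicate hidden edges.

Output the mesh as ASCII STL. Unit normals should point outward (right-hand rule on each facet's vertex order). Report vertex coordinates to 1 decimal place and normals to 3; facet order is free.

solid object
 facet normal -0.491 0.563 -0.665
  outer loop
   vertex 4.4 5.0 2.5
   vertex 0.2 2.4 3.4
   vertex 1.4 5.1 4.8
  endloop
 endfacet
 facet normal -0.330 0.215 -0.919
  outer loop
   vertex 4.4 5.0 2.5
   vertex 3.5 0.2 1.7
   vertex 0.2 2.4 3.4
  endloop
 endfacet
 facet normal 0.465 0.671 0.578
  outer loop
   vertex 4.4 5.0 2.5
   vertex 1.4 5.1 4.8
   vertex 4.9 2.5 5.0
  endloop
 endfacet
 facet normal 0.942 -0.124 -0.313
  outer loop
   vertex 4.4 5.0 2.5
   vertex 4.9 2.5 5.0
   vertex 3.5 0.2 1.7
  endloop
 endfacet
 facet normal -0.734 -0.025 0.678
  outer loop
   vertex 2.4 2.9 5.8
   vertex 1.4 5.1 4.8
   vertex 0.2 2.4 3.4
  endloop
 endfacet
 facet normal 0.335 0.512 0.791
  outer loop
   vertex 2.4 2.9 5.8
   vertex 4.9 2.5 5.0
   vertex 1.4 5.1 4.8
  endloop
 endfacet
 facet normal 0.788 -0.609 0.090
  outer loop
   vertex 3.4 0.5 4.6
   vertex 3.5 0.2 1.7
   vertex 4.9 2.5 5.0
  endloop
 endfacet
 facet normal 0.233 -0.356 0.905
  outer loop
   vertex 3.4 0.5 4.6
   vertex 4.9 2.5 5.0
   vertex 2.4 2.9 5.8
  endloop
 endfacet
 facet normal -0.528 -0.846 0.069
  outer loop
   vertex 3.4 0.5 4.6
   vertex 0.2 2.4 3.4
   vertex 3.5 0.2 1.7
  endloop
 endfacet
 facet normal -0.558 -0.545 0.625
  outer loop
   vertex 3.4 0.5 4.6
   vertex 2.4 2.9 5.8
   vertex 0.2 2.4 3.4
  endloop
 endfacet
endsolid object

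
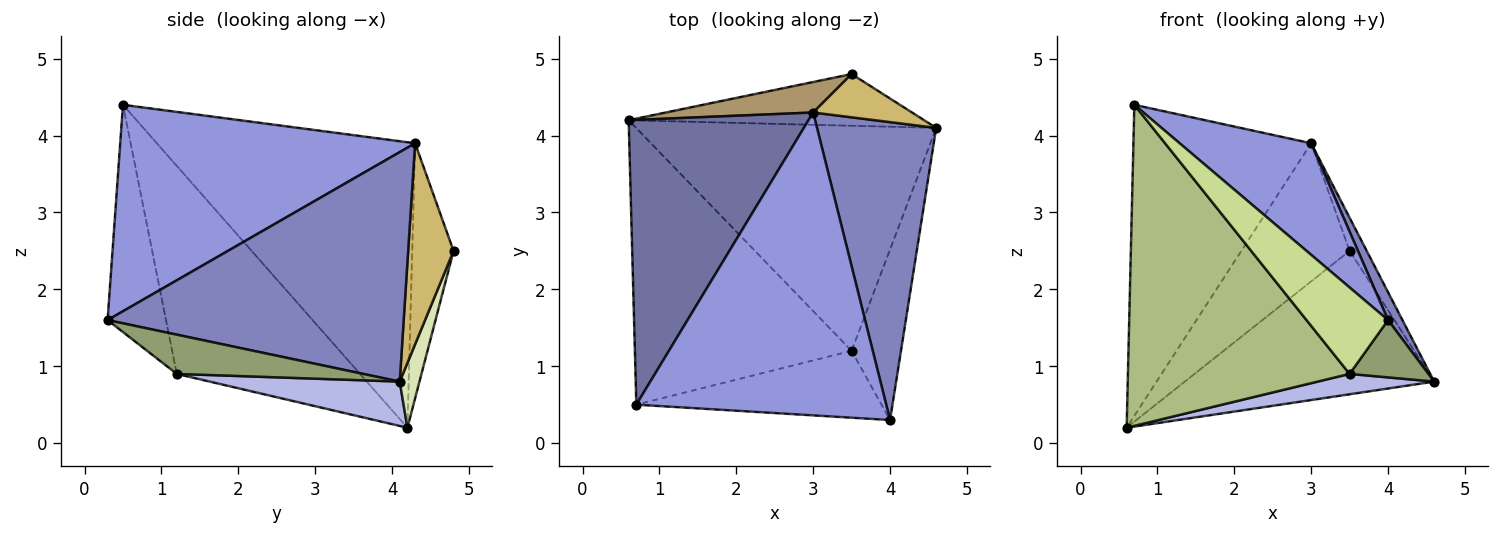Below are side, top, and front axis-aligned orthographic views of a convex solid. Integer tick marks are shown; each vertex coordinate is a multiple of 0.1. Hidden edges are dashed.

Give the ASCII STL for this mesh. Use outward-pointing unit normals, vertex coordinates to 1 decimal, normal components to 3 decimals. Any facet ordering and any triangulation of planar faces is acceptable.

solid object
 facet normal -0.731 0.503 0.461
  outer loop
   vertex 3.0 4.3 3.9
   vertex 0.6 4.2 0.2
   vertex 0.7 0.5 4.4
  endloop
 endfacet
 facet normal 0.887 -0.043 0.460
  outer loop
   vertex 3.0 4.3 3.9
   vertex 4.0 0.3 1.6
   vertex 4.6 4.1 0.8
  endloop
 endfacet
 facet normal 0.613 -0.273 0.742
  outer loop
   vertex 3.0 4.3 3.9
   vertex 0.7 0.5 4.4
   vertex 4.0 0.3 1.6
  endloop
 endfacet
 facet normal 0.146 -0.089 -0.985
  outer loop
   vertex 3.5 1.2 0.9
   vertex 0.6 4.2 0.2
   vertex 4.6 4.1 0.8
  endloop
 endfacet
 facet normal 0.602 -0.254 -0.757
  outer loop
   vertex 3.5 1.2 0.9
   vertex 4.6 4.1 0.8
   vertex 4.0 0.3 1.6
  endloop
 endfacet
 facet normal -0.531 -0.642 -0.553
  outer loop
   vertex 3.5 1.2 0.9
   vertex 0.7 0.5 4.4
   vertex 0.6 4.2 0.2
  endloop
 endfacet
 facet normal -0.493 -0.688 -0.532
  outer loop
   vertex 3.5 1.2 0.9
   vertex 4.0 0.3 1.6
   vertex 0.7 0.5 4.4
  endloop
 endfacet
 facet normal 0.074 0.938 -0.338
  outer loop
   vertex 3.5 4.8 2.5
   vertex 4.6 4.1 0.8
   vertex 0.6 4.2 0.2
  endloop
 endfacet
 facet normal -0.349 0.915 0.202
  outer loop
   vertex 3.5 4.8 2.5
   vertex 0.6 4.2 0.2
   vertex 3.0 4.3 3.9
  endloop
 endfacet
 facet normal 0.850 0.320 0.418
  outer loop
   vertex 3.5 4.8 2.5
   vertex 3.0 4.3 3.9
   vertex 4.6 4.1 0.8
  endloop
 endfacet
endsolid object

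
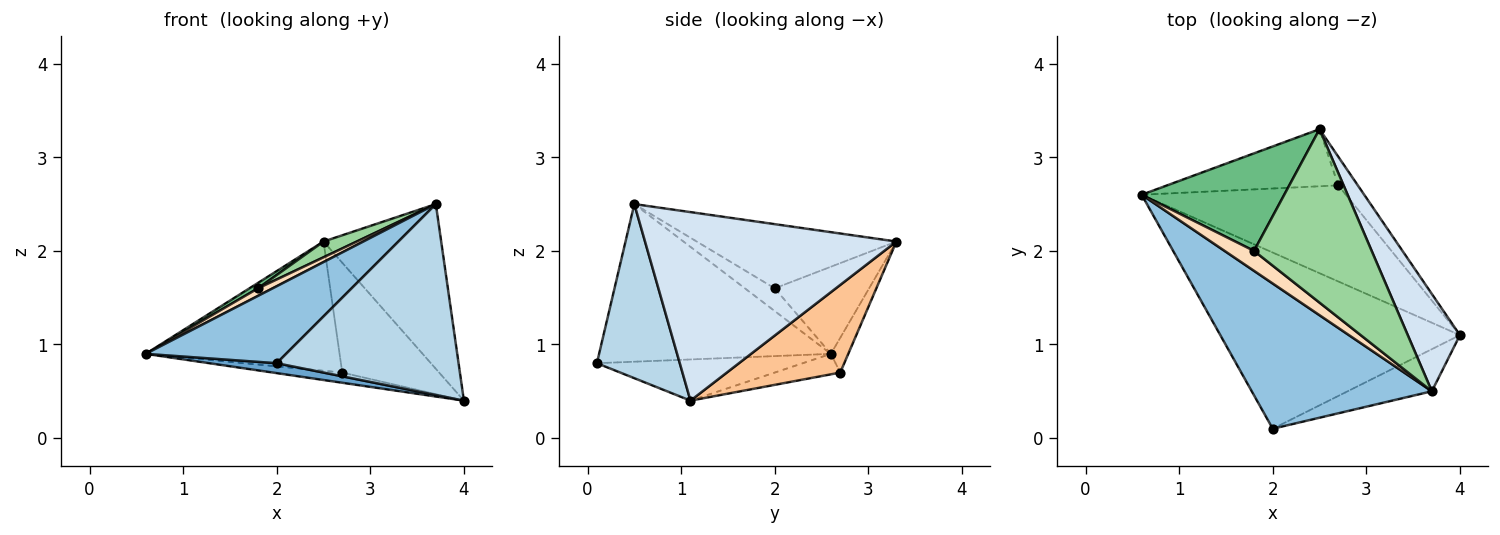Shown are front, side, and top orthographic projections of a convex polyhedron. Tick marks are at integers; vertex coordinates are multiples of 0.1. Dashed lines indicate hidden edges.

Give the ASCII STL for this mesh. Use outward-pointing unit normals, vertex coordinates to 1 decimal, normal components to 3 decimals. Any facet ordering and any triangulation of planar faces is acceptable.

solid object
 facet normal -0.169 -0.055 -0.984
  outer loop
   vertex 2.0 0.1 0.8
   vertex 0.6 2.6 0.9
   vertex 4.0 1.1 0.4
  endloop
 endfacet
 facet normal -0.612 -0.371 0.699
  outer loop
   vertex 3.7 0.5 2.5
   vertex 0.6 2.6 0.9
   vertex 2.0 0.1 0.8
  endloop
 endfacet
 facet normal 0.407 -0.892 -0.197
  outer loop
   vertex 3.7 0.5 2.5
   vertex 2.0 0.1 0.8
   vertex 4.0 1.1 0.4
  endloop
 endfacet
 facet normal 0.879 0.411 0.243
  outer loop
   vertex 2.5 3.3 2.1
   vertex 3.7 0.5 2.5
   vertex 4.0 1.1 0.4
  endloop
 endfacet
 facet normal -0.099 0.105 -0.990
  outer loop
   vertex 2.7 2.7 0.7
   vertex 4.0 1.1 0.4
   vertex 0.6 2.6 0.9
  endloop
 endfacet
 facet normal -0.082 0.912 -0.402
  outer loop
   vertex 2.7 2.7 0.7
   vertex 0.6 2.6 0.9
   vertex 2.5 3.3 2.1
  endloop
 endfacet
 facet normal 0.750 0.640 -0.167
  outer loop
   vertex 2.7 2.7 0.7
   vertex 2.5 3.3 2.1
   vertex 4.0 1.1 0.4
  endloop
 endfacet
 facet normal -0.586 -0.287 0.758
  outer loop
   vertex 1.8 2.0 1.6
   vertex 0.6 2.6 0.9
   vertex 3.7 0.5 2.5
  endloop
 endfacet
 facet normal -0.521 -0.047 0.852
  outer loop
   vertex 1.8 2.0 1.6
   vertex 2.5 3.3 2.1
   vertex 0.6 2.6 0.9
  endloop
 endfacet
 facet normal -0.477 -0.080 0.875
  outer loop
   vertex 1.8 2.0 1.6
   vertex 3.7 0.5 2.5
   vertex 2.5 3.3 2.1
  endloop
 endfacet
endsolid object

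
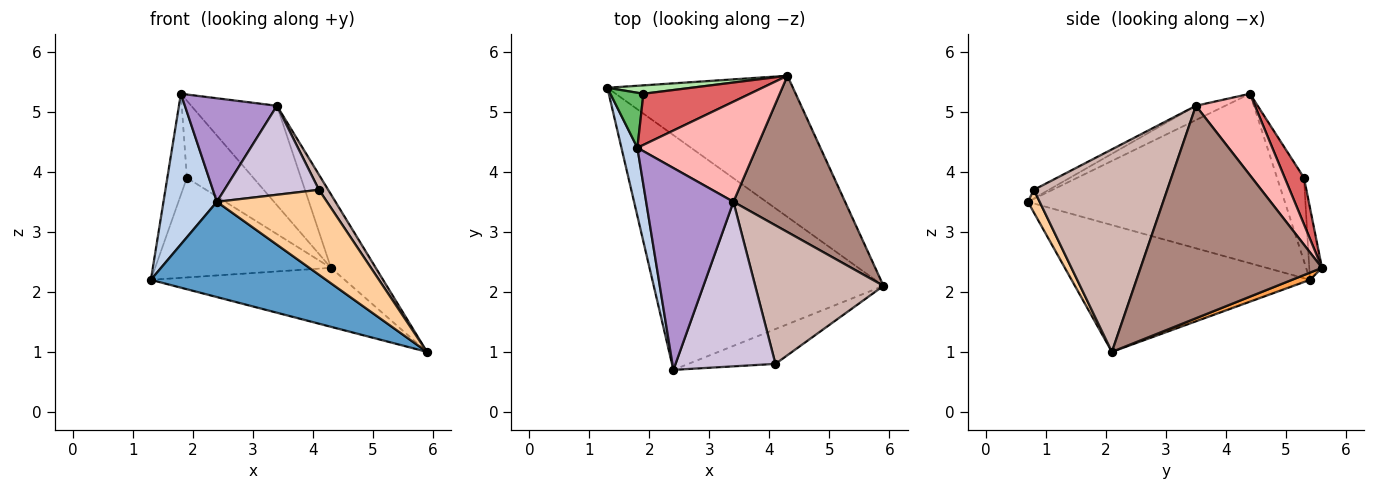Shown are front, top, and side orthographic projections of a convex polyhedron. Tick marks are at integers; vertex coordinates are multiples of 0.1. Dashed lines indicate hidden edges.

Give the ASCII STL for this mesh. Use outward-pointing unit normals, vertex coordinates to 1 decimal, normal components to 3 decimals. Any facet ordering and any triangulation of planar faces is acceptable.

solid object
 facet normal -0.455 -0.335 -0.825
  outer loop
   vertex 2.4 0.7 3.5
   vertex 1.3 5.4 2.2
   vertex 5.9 2.1 1.0
  endloop
 endfacet
 facet normal -0.975 -0.203 0.092
  outer loop
   vertex 1.8 4.4 5.3
   vertex 1.3 5.4 2.2
   vertex 2.4 0.7 3.5
  endloop
 endfacet
 facet normal 0.036 0.385 -0.922
  outer loop
   vertex 4.3 5.6 2.4
   vertex 5.9 2.1 1.0
   vertex 1.3 5.4 2.2
  endloop
 endfacet
 facet normal 0.099 -0.921 -0.378
  outer loop
   vertex 4.1 0.8 3.7
   vertex 2.4 0.7 3.5
   vertex 5.9 2.1 1.0
  endloop
 endfacet
 facet normal -0.770 0.560 0.305
  outer loop
   vertex 1.9 5.3 3.9
   vertex 1.3 5.4 2.2
   vertex 1.8 4.4 5.3
  endloop
 endfacet
 facet normal -0.072 0.994 0.084
  outer loop
   vertex 1.9 5.3 3.9
   vertex 4.3 5.6 2.4
   vertex 1.3 5.4 2.2
  endloop
 endfacet
 facet normal 0.235 0.810 0.537
  outer loop
   vertex 1.9 5.3 3.9
   vertex 1.8 4.4 5.3
   vertex 4.3 5.6 2.4
  endloop
 endfacet
 facet normal 0.436 0.634 0.639
  outer loop
   vertex 3.4 3.5 5.1
   vertex 4.3 5.6 2.4
   vertex 1.8 4.4 5.3
  endloop
 endfacet
 facet normal -0.144 -0.452 0.880
  outer loop
   vertex 3.4 3.5 5.1
   vertex 1.8 4.4 5.3
   vertex 2.4 0.7 3.5
  endloop
 endfacet
 facet normal -0.075 -0.474 0.877
  outer loop
   vertex 3.4 3.5 5.1
   vertex 2.4 0.7 3.5
   vertex 4.1 0.8 3.7
  endloop
 endfacet
 facet normal 0.865 0.214 0.454
  outer loop
   vertex 3.4 3.5 5.1
   vertex 5.9 2.1 1.0
   vertex 4.3 5.6 2.4
  endloop
 endfacet
 facet normal 0.843 -0.058 0.534
  outer loop
   vertex 3.4 3.5 5.1
   vertex 4.1 0.8 3.7
   vertex 5.9 2.1 1.0
  endloop
 endfacet
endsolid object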